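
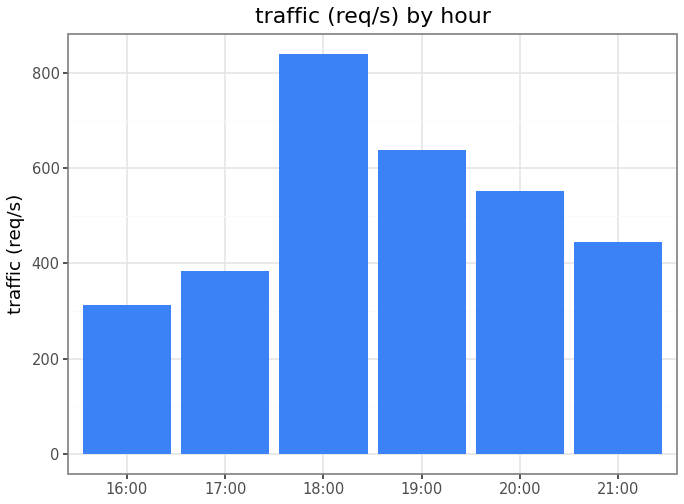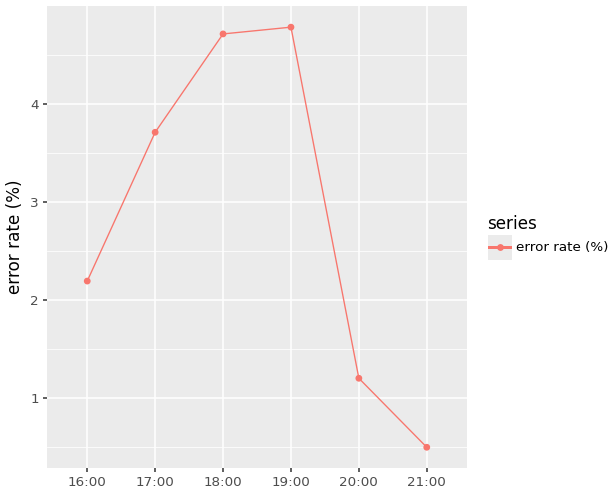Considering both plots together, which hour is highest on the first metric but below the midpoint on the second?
Chart 2 median error rate (%) ≈ 3; below-median hours: 16:00, 20:00, 21:00. Among those, 20:00 has the highest traffic (req/s) (≈ 600).

20:00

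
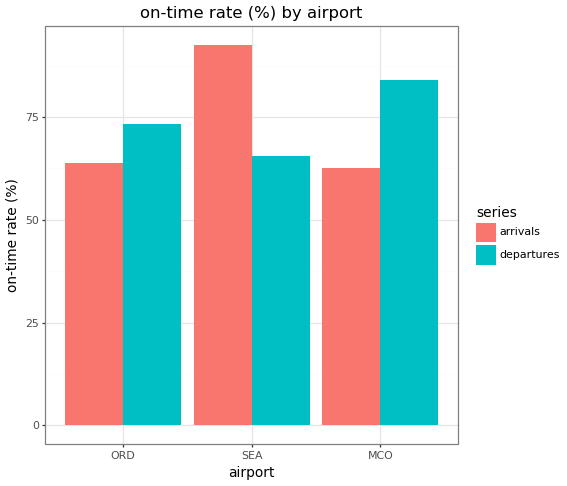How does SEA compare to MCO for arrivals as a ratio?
SEA ≈ 90, MCO ≈ 60; 90/60 ≈ 1.5.

≈ 1.5×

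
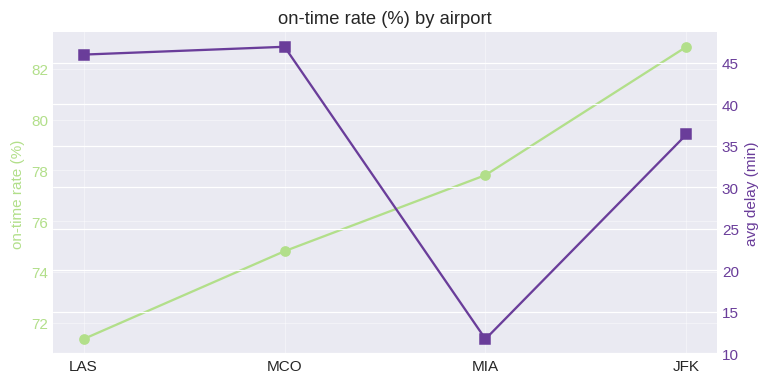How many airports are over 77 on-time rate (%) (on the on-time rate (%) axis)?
2

Above 77: MIA, JFK.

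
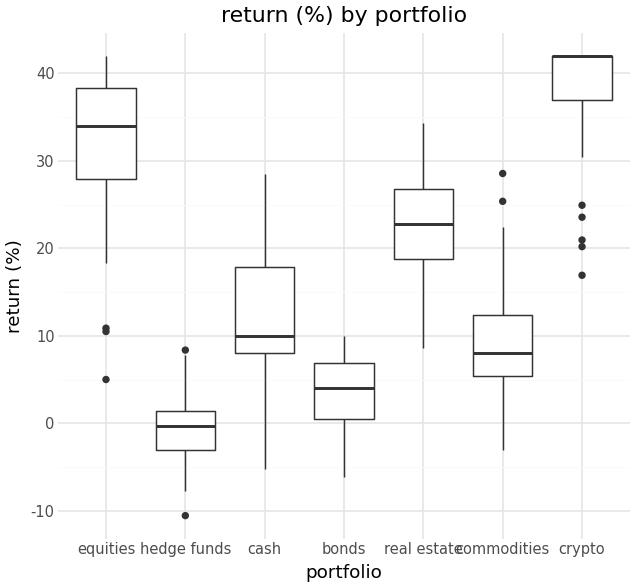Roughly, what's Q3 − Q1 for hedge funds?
Q3 ≈ 0, Q1 ≈ -5; IQR ≈ 5.

≈ 5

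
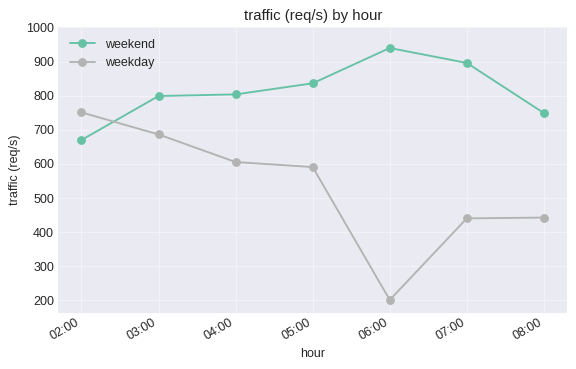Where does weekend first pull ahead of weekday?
02:00: weekend ≈ 700 vs weekday ≈ 800 (not yet); 03:00: weekend ≈ 800 vs weekday ≈ 700 (first crossover).

03:00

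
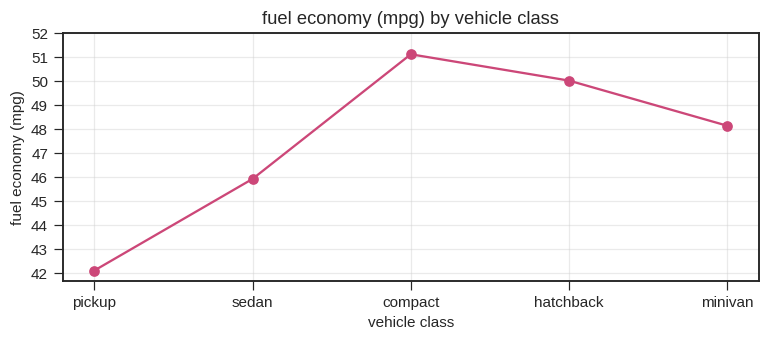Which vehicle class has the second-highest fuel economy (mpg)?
Top 3: compact ≈ 51, hatchback ≈ 50, minivan ≈ 48.

hatchback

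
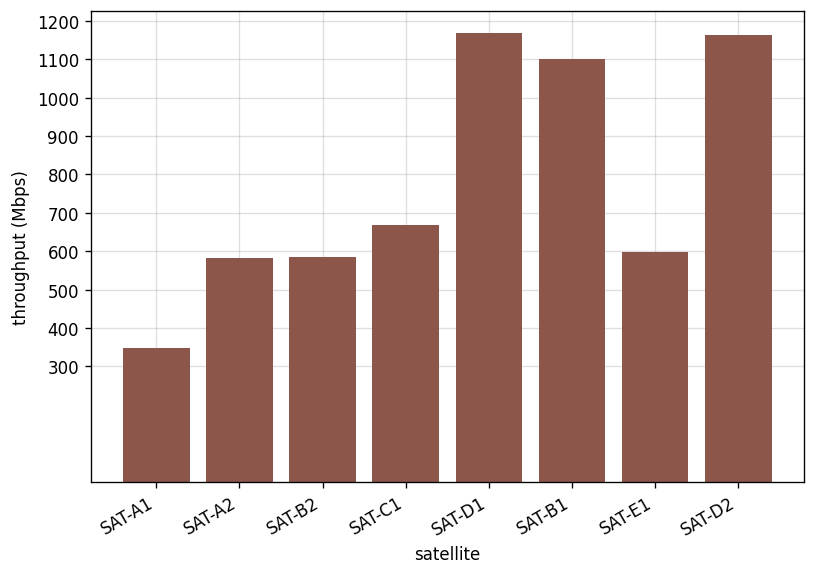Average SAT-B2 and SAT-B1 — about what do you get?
(600 + 1100) / 2 ≈ 850.

≈ 850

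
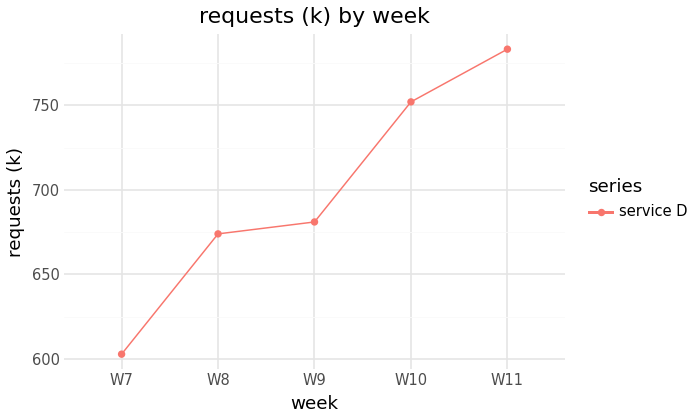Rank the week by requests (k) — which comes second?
Top 3: W11 ≈ 780, W10 ≈ 760, W9 ≈ 680.

W10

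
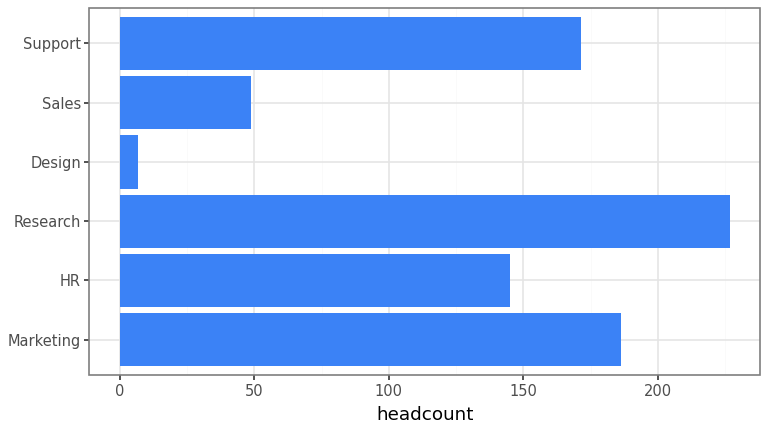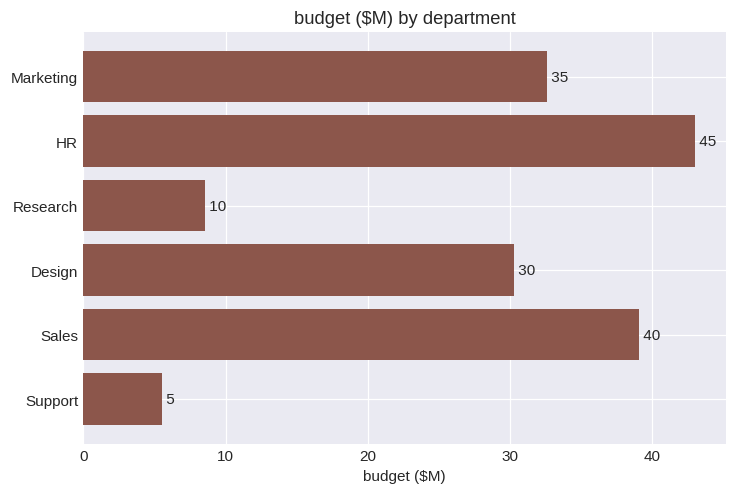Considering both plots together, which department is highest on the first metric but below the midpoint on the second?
Chart 2 median budget ($M) ≈ 30; below-median departments: Research, Design, Support. Among those, Research has the highest headcount (≈ 225).

Research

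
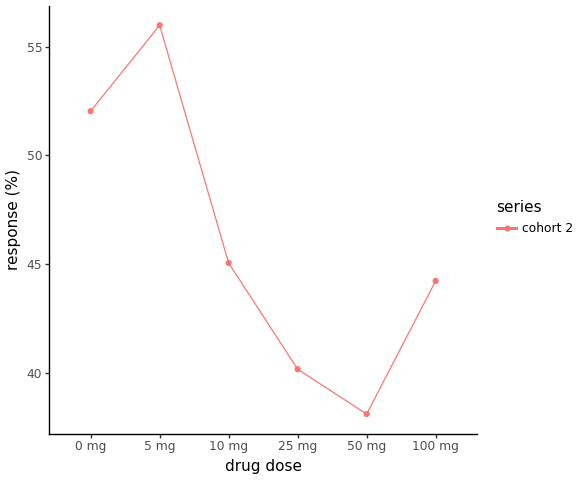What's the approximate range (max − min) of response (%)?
Max 5 mg ≈ 56, min 50 mg ≈ 38; range ≈ 18.

≈ 18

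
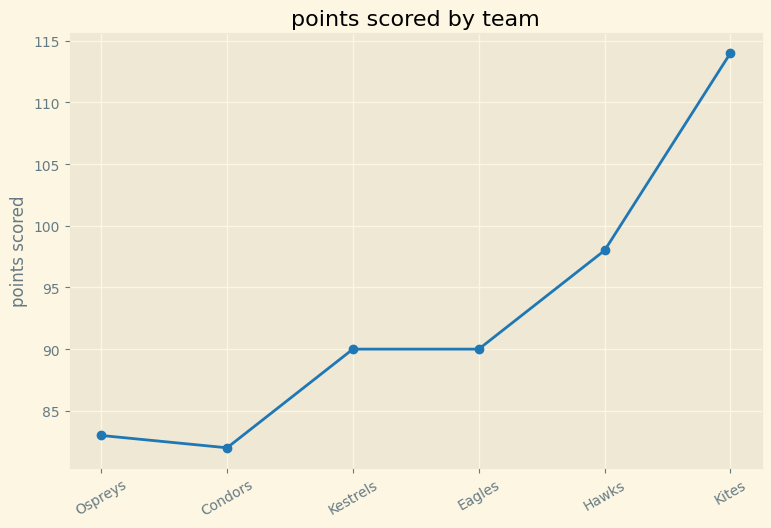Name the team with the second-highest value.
Top 3: Kites ≈ 115, Hawks ≈ 100, Eagles ≈ 90.

Hawks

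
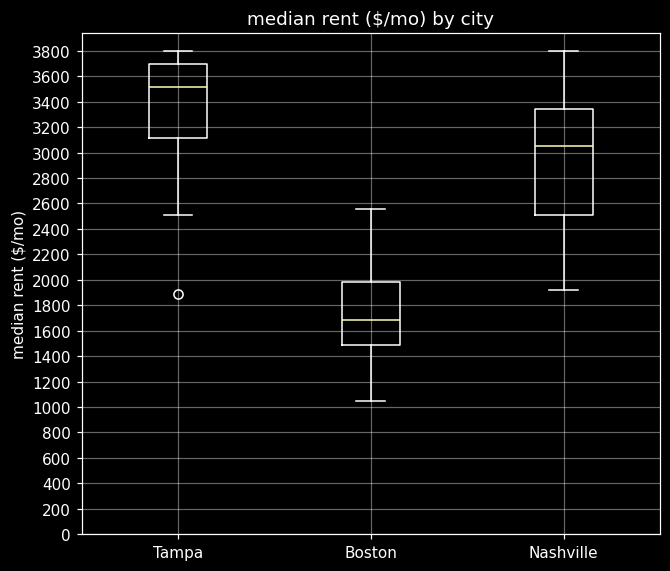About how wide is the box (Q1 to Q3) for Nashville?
Q3 ≈ 3400, Q1 ≈ 2600; IQR ≈ 800.

≈ 800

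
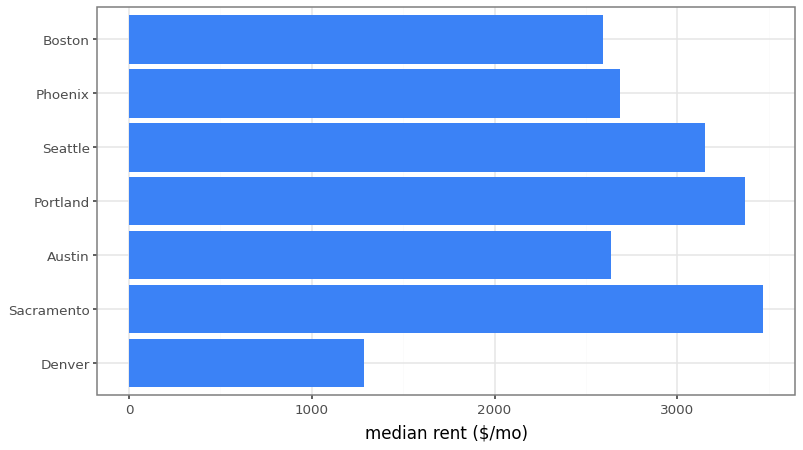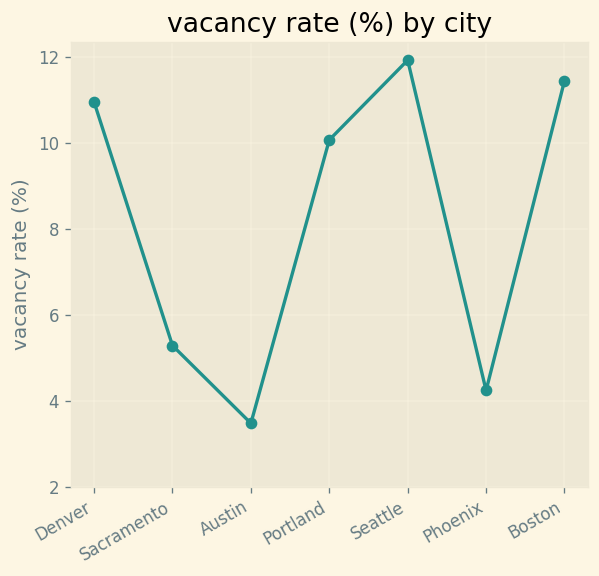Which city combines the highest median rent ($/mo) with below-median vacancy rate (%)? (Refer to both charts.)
Sacramento

Chart 2 median vacancy rate (%) ≈ 10; below-median cities: Sacramento, Austin, Phoenix. Among those, Sacramento has the highest median rent ($/mo) (≈ 3500).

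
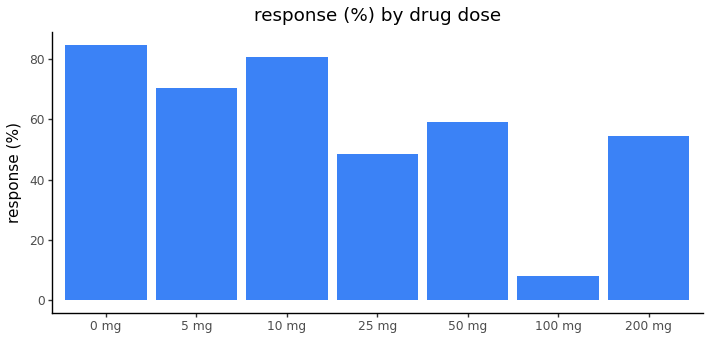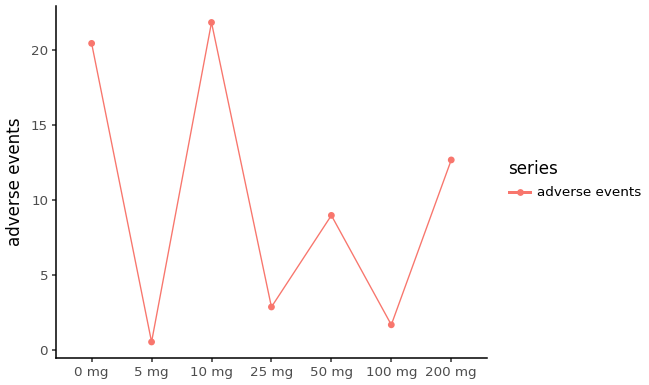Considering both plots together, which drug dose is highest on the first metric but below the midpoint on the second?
Chart 2 median adverse events ≈ 8; below-median drug doses: 5 mg, 25 mg, 100 mg. Among those, 5 mg has the highest response (%) (≈ 70).

5 mg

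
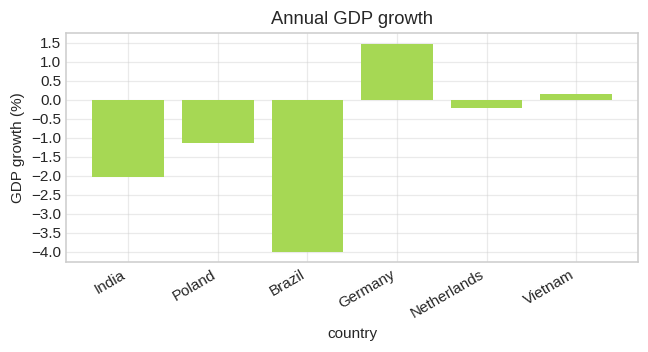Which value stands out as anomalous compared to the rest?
Brazil ≈ -4.0; the rest sit between ≈ -2.0 and ≈ 1.5.

Brazil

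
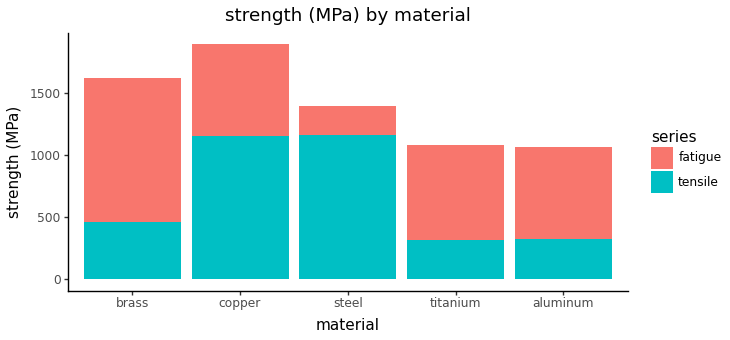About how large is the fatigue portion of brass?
≈ 1200

fatigue top ≈ 1600, bottom ≈ 400; segment ≈ 1200.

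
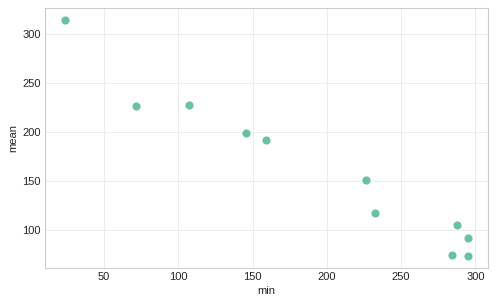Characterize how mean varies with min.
negative, strong

Points are negatively correlated; strong (|r| ≈ 1.0).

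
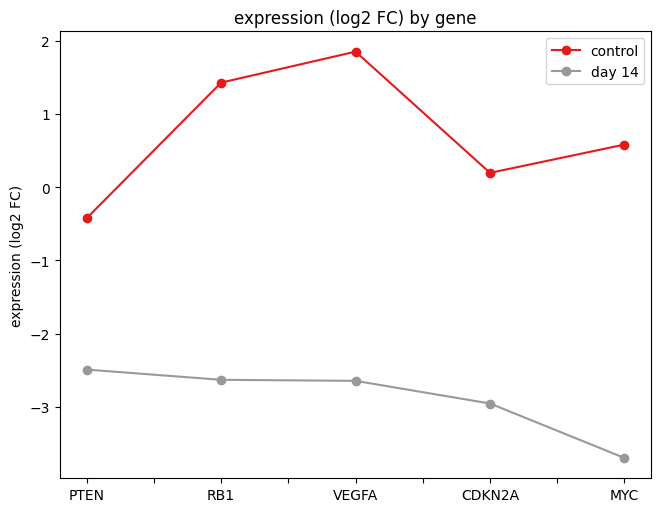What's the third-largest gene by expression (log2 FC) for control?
MYC

Top 4 for control: VEGFA ≈ 2.0, RB1 ≈ 1.5, MYC ≈ 0.5, CDKN2A ≈ 0.0.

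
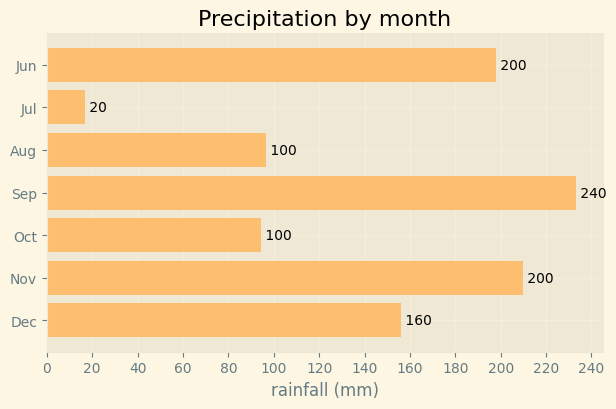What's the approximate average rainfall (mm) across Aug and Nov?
≈ 150

(100 + 200) / 2 ≈ 150.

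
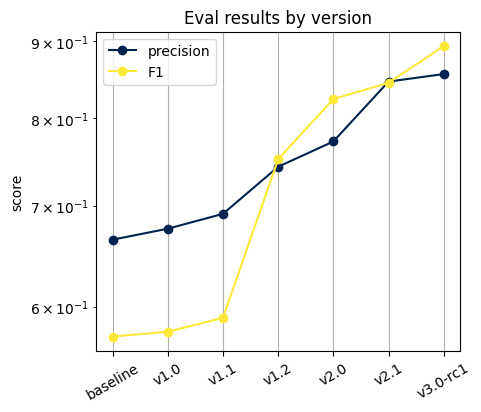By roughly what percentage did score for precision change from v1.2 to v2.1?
≈ +13.3%

v1.2 ≈ 0.75, v2.1 ≈ 0.85; (0.85 − 0.75) / 0.75 ≈ +13.3%.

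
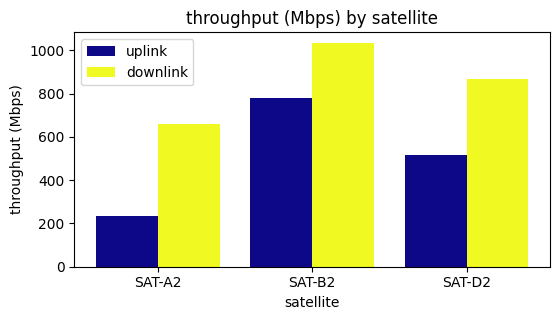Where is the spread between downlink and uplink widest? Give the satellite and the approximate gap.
SAT-A2, ≈ 500 Mbps

SAT-A2: downlink ≈ 700, uplink ≈ 200 → gap ≈ 500. Next-largest (SAT-D2) is only ≈ 400.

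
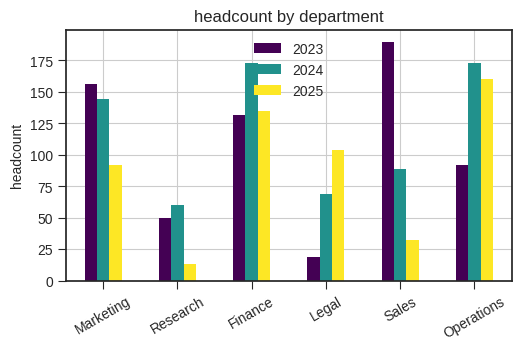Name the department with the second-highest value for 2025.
Finance

Top 3 for 2025: Operations ≈ 160, Finance ≈ 140, Legal ≈ 100.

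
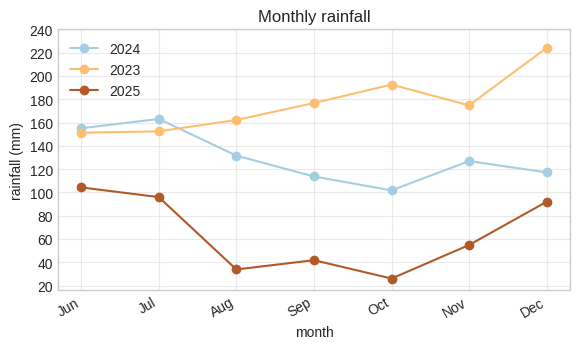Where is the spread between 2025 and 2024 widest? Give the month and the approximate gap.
Aug: 2025 ≈ 40, 2024 ≈ 140 → gap ≈ 100. Next-largest (Oct) is only ≈ 80.

Aug, ≈ 100 mm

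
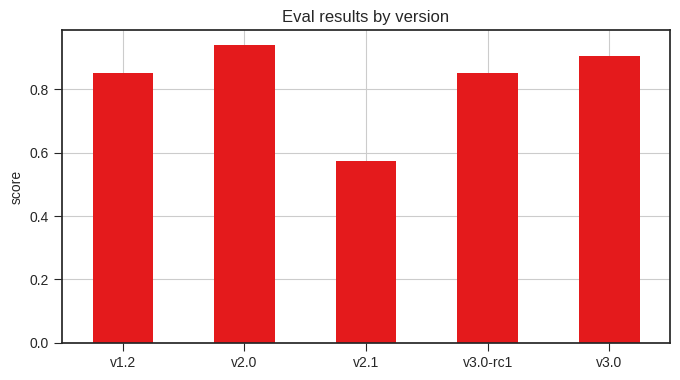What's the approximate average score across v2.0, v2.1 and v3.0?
(0.9 + 0.6 + 0.9) / 3 ≈ 0.8.

≈ 0.8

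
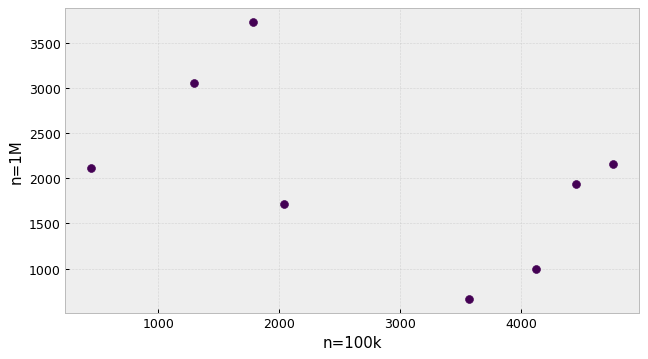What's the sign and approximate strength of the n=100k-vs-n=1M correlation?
Points are negatively correlated; moderate (|r| ≈ 0.5).

negative, moderate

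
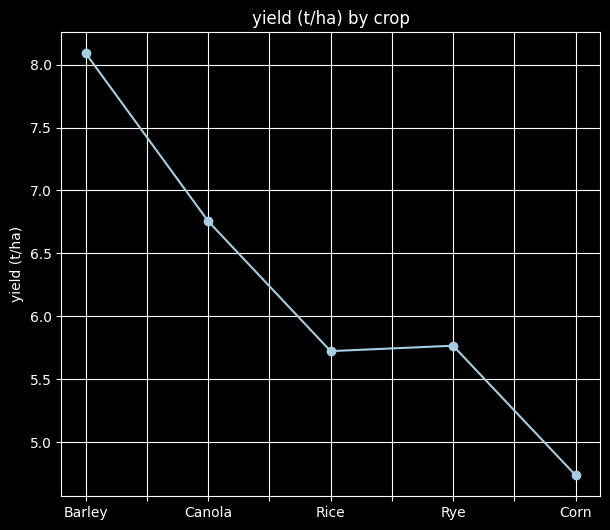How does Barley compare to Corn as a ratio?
≈ 1.78×

Barley ≈ 8.0, Corn ≈ 4.5; 8.0/4.5 ≈ 1.78.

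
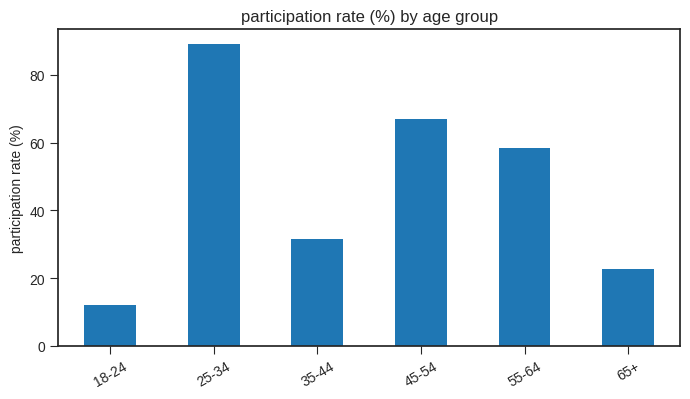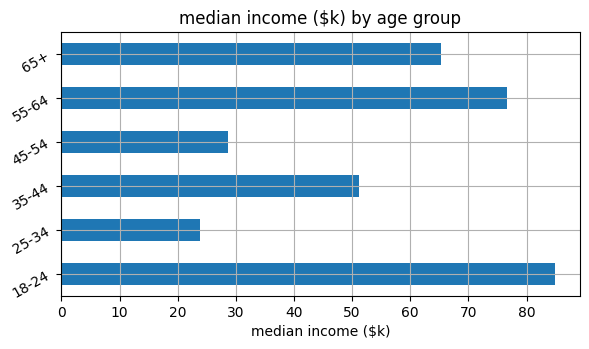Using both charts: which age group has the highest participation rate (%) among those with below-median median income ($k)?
25-34

Chart 2 median median income ($k) ≈ 60; below-median age groups: 25-34, 35-44, 45-54. Among those, 25-34 has the highest participation rate (%) (≈ 90).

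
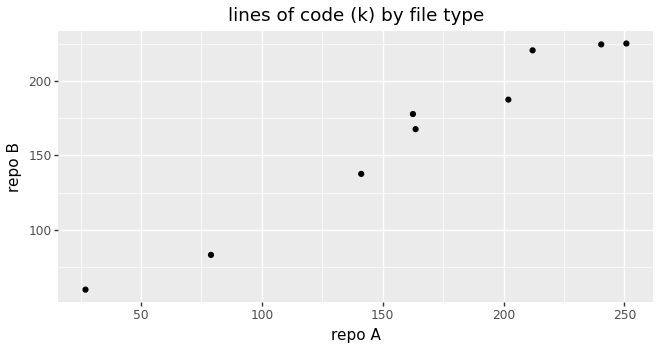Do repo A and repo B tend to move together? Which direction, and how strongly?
positive, strong

Points are positively correlated; strong (|r| ≈ 1.0).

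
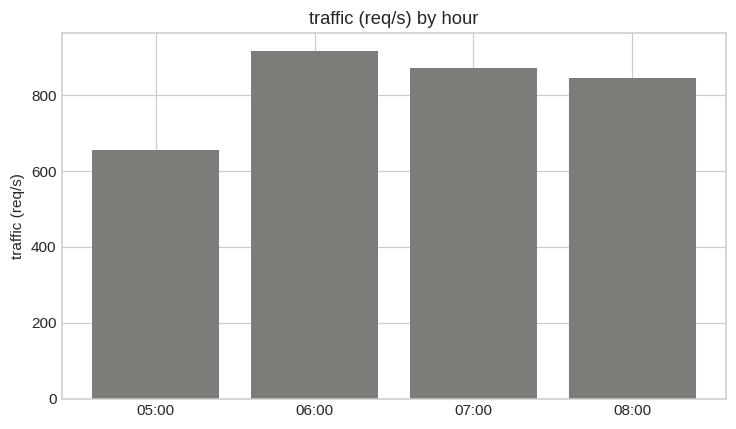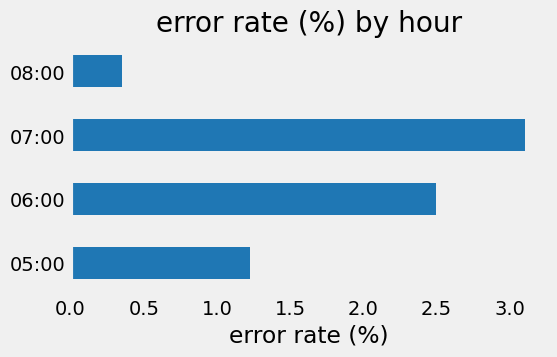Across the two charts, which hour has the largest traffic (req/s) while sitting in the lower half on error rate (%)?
Chart 2 median error rate (%) ≈ 2; below-median hours: 05:00, 08:00. Among those, 08:00 has the highest traffic (req/s) (≈ 800).

08:00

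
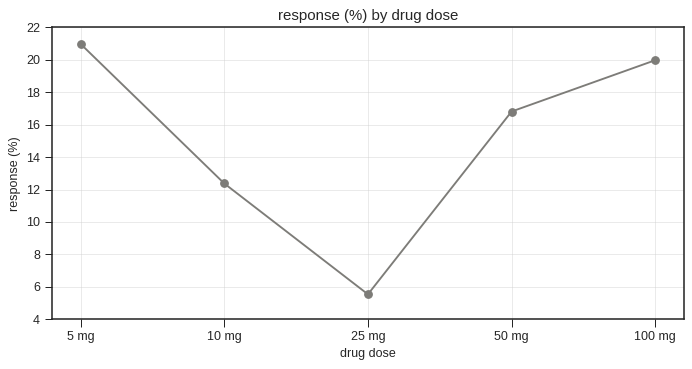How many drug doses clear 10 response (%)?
Above 10: 5 mg, 10 mg, 50 mg, 100 mg.

4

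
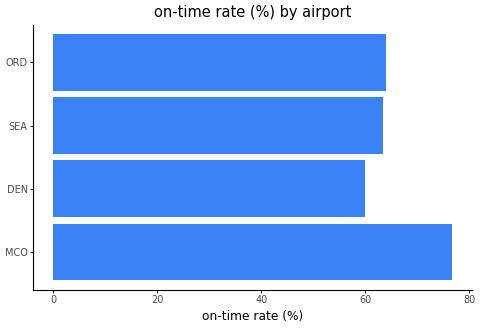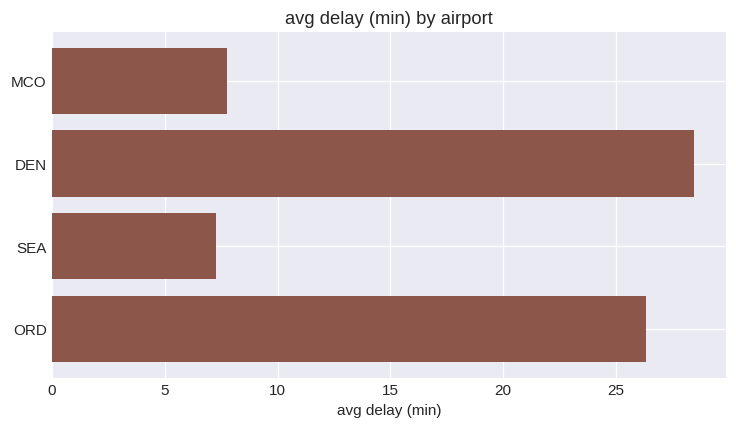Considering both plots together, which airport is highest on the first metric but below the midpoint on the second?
MCO

Chart 2 median avg delay (min) ≈ 15; below-median airports: MCO, SEA. Among those, MCO has the highest on-time rate (%) (≈ 80).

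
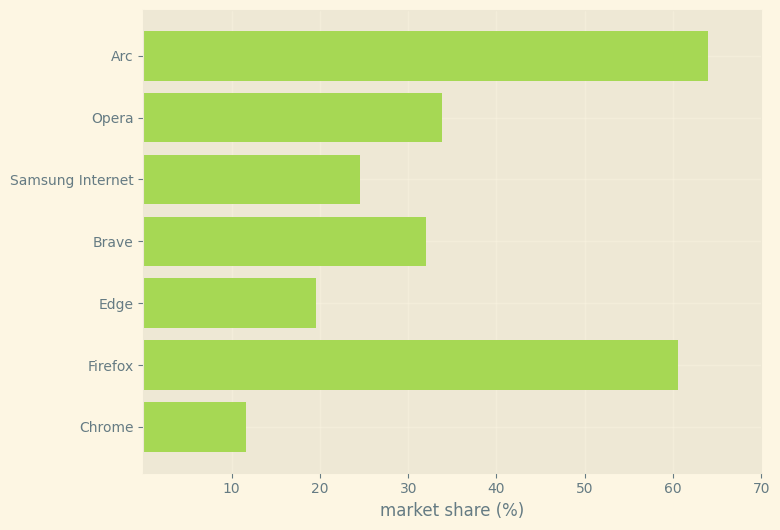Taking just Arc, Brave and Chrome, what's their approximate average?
(60 + 30 + 10) / 3 ≈ 33.

≈ 33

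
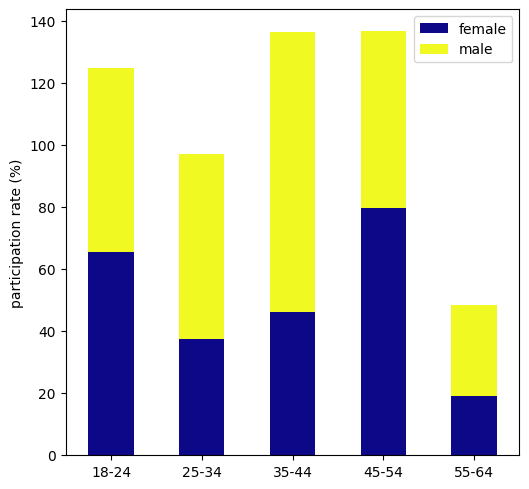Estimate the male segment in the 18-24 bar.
male top ≈ 120, bottom ≈ 60; segment ≈ 60.

≈ 60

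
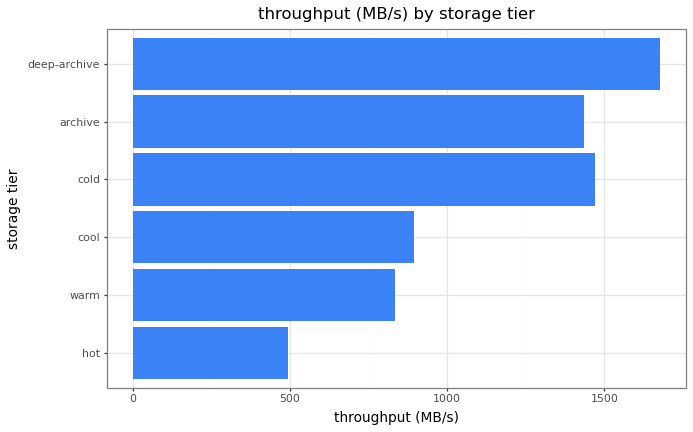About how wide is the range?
≈ 1200

Max deep-archive ≈ 1600, min hot ≈ 400; range ≈ 1200.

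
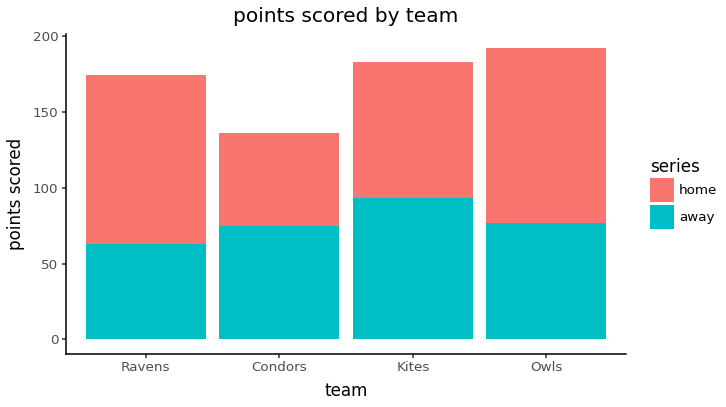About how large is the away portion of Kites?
away top ≈ 100, bottom ≈ 0; segment ≈ 100.

≈ 100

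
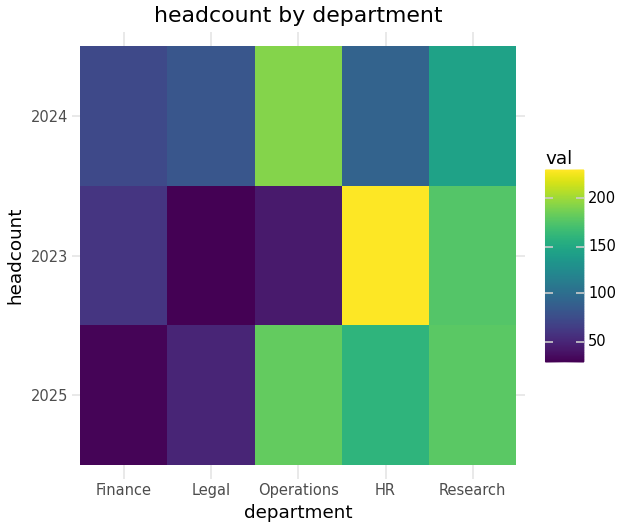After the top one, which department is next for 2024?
Top 3 for 2024: Operations ≈ 200, Research ≈ 140, HR ≈ 100.

Research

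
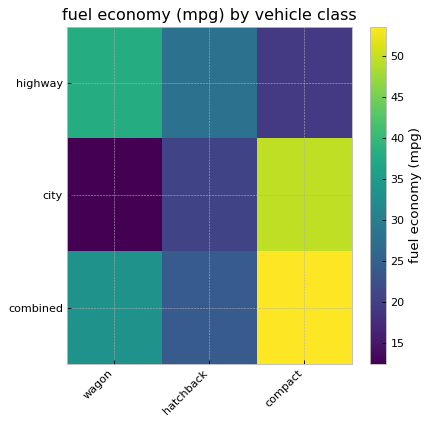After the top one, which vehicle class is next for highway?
hatchback

Top 3 for highway: wagon ≈ 40, hatchback ≈ 30, compact ≈ 20.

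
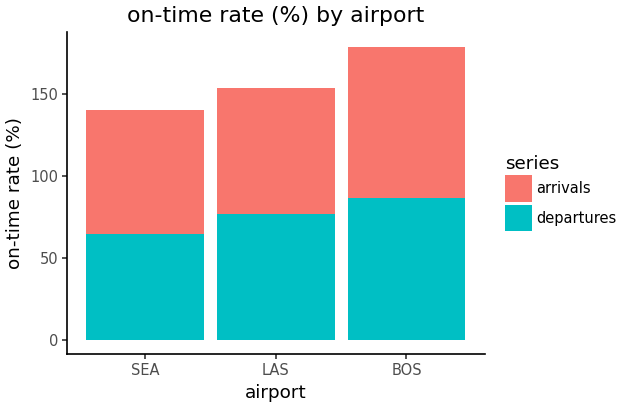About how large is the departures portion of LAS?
≈ 80

departures top ≈ 80, bottom ≈ 0; segment ≈ 80.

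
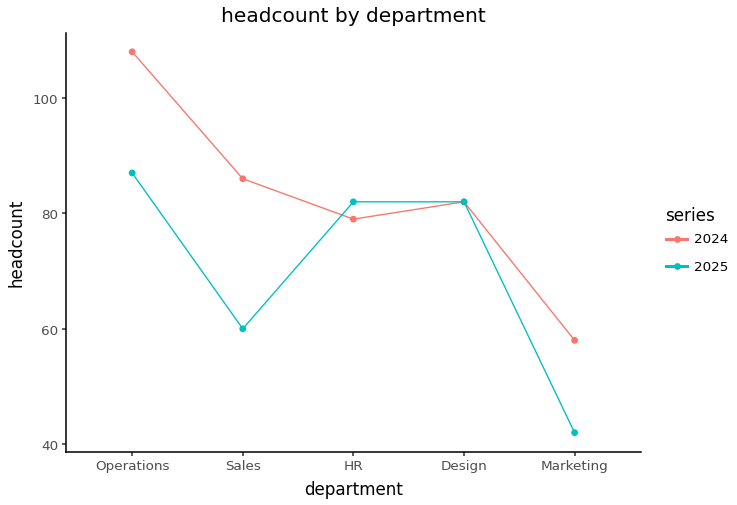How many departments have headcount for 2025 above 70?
3

Above 70: Operations, HR, Design.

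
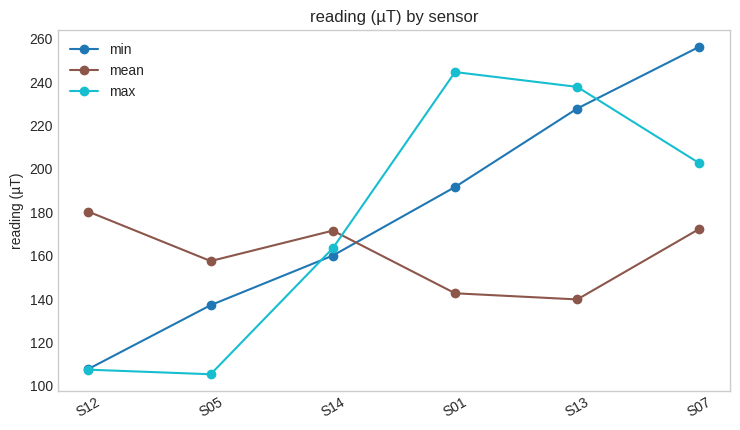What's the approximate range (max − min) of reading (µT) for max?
Max S01 ≈ 240, min S05 ≈ 100; range ≈ 140.

≈ 140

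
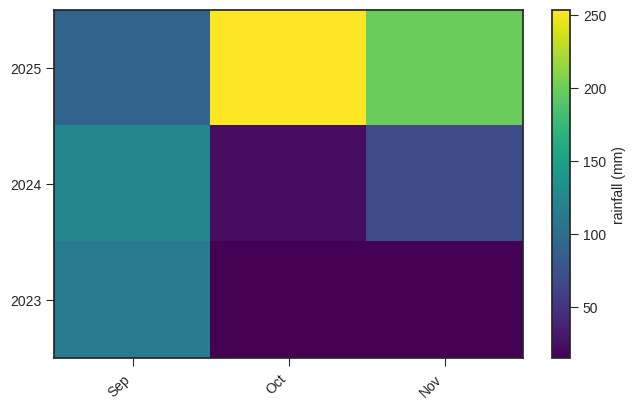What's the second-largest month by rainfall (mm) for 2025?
Top 3 for 2025: Oct ≈ 260, Nov ≈ 200, Sep ≈ 100.

Nov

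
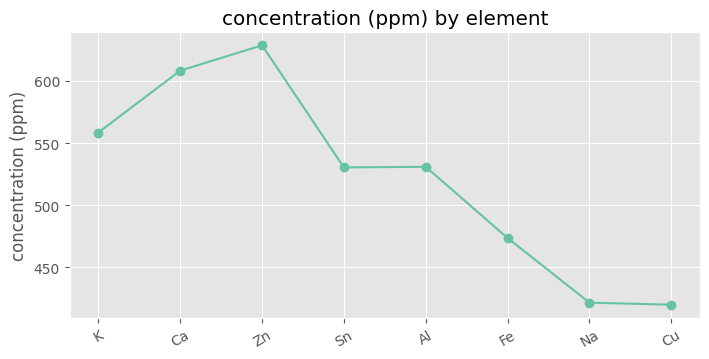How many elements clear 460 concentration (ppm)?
Above 460: K, Ca, Zn, Sn, Al, Fe.

6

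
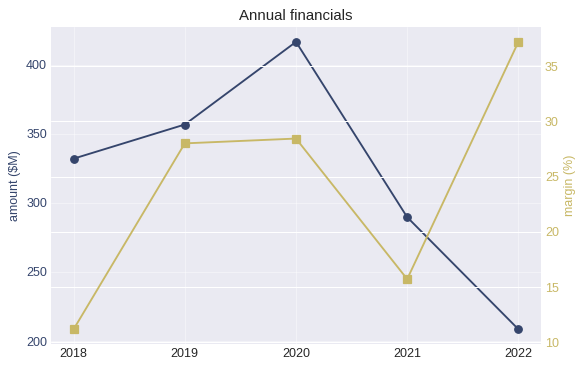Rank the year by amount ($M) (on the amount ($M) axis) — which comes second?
2019

Top 3 (on the amount ($M) axis): 2020 ≈ 420, 2019 ≈ 360, 2018 ≈ 340.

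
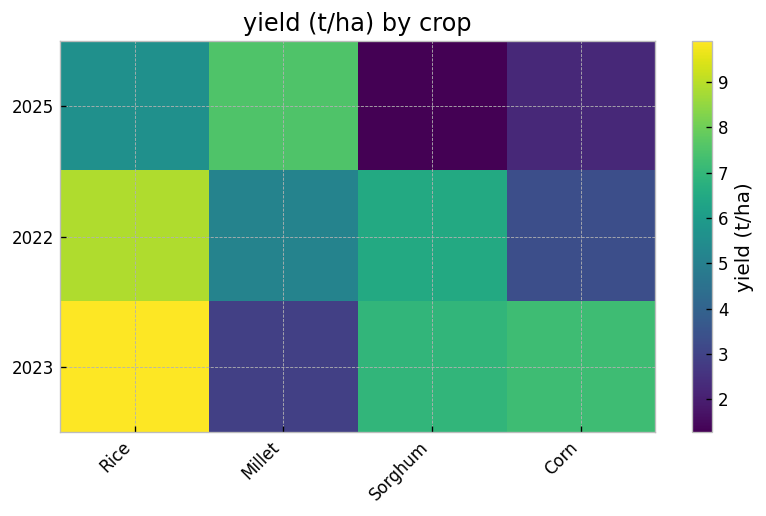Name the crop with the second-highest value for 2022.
Top 3 for 2022: Rice ≈ 9, Sorghum ≈ 7, Millet ≈ 5.

Sorghum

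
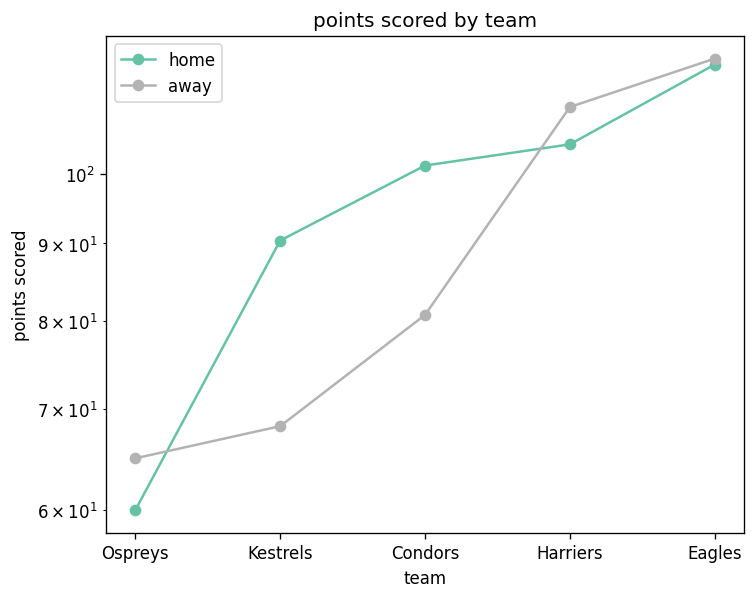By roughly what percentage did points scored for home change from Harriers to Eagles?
Harriers ≈ 105, Eagles ≈ 120; (120 − 105) / 105 ≈ +14.3%.

≈ +14.3%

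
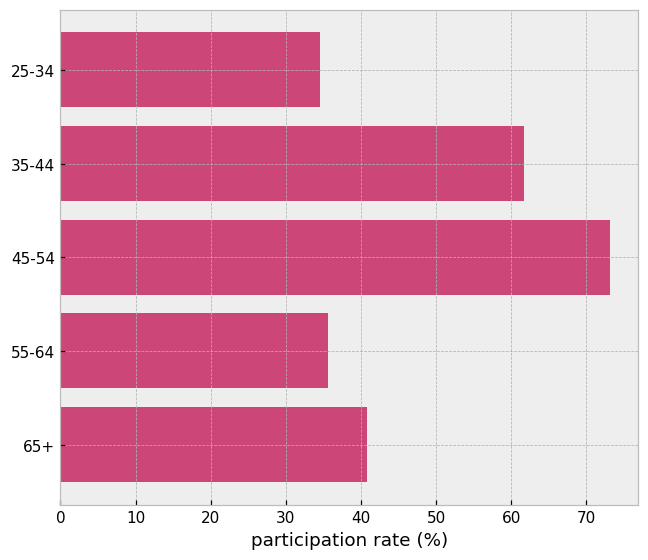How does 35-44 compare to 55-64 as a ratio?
≈ 1.5×

35-44 ≈ 60, 55-64 ≈ 40; 60/40 ≈ 1.5.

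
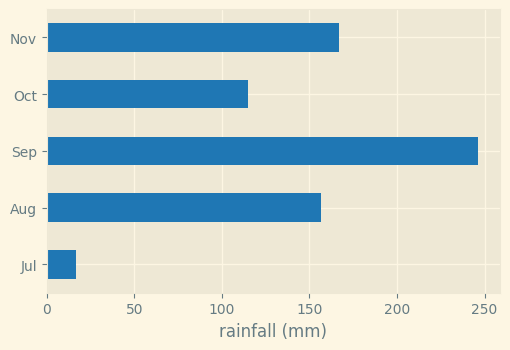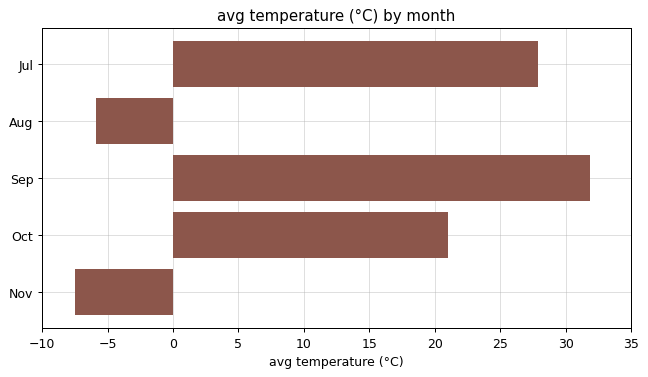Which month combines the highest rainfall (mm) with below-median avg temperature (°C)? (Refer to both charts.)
Nov

Chart 2 median avg temperature (°C) ≈ 20; below-median months: Aug, Nov. Among those, Nov has the highest rainfall (mm) (≈ 175).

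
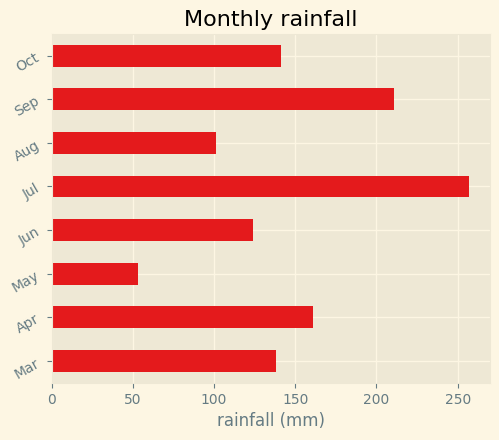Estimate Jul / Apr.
≈ 1.67×

Jul ≈ 250, Apr ≈ 150; 250/150 ≈ 1.67.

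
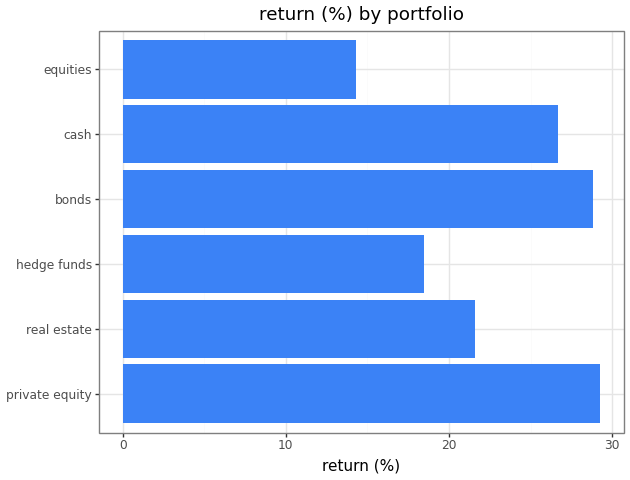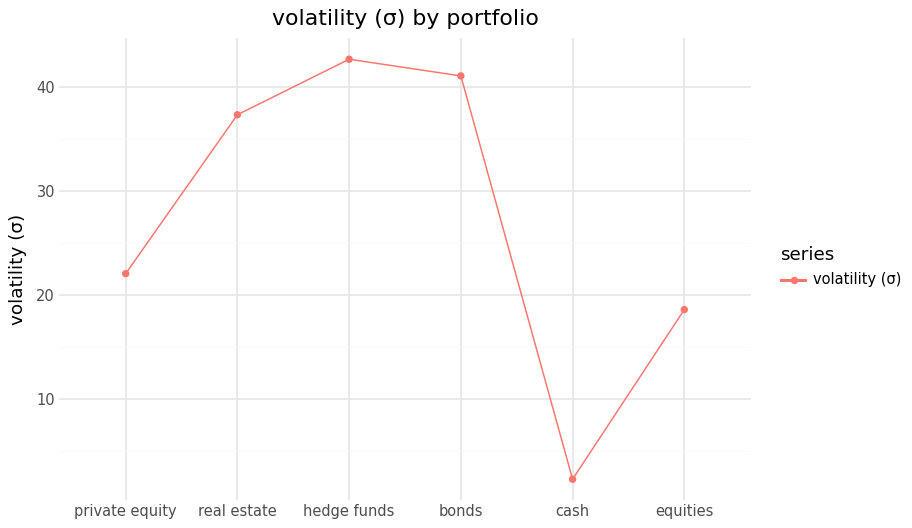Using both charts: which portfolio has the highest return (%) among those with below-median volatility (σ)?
Chart 2 median volatility (σ) ≈ 30; below-median portfolios: private equity, cash, equities. Among those, private equity has the highest return (%) (≈ 30).

private equity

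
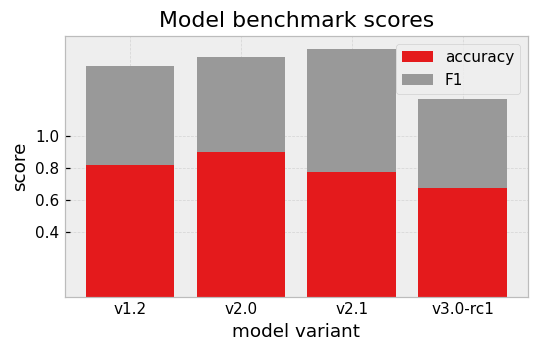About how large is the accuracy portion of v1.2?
accuracy top ≈ 0.8, bottom ≈ 0.0; segment ≈ 0.8.

≈ 0.8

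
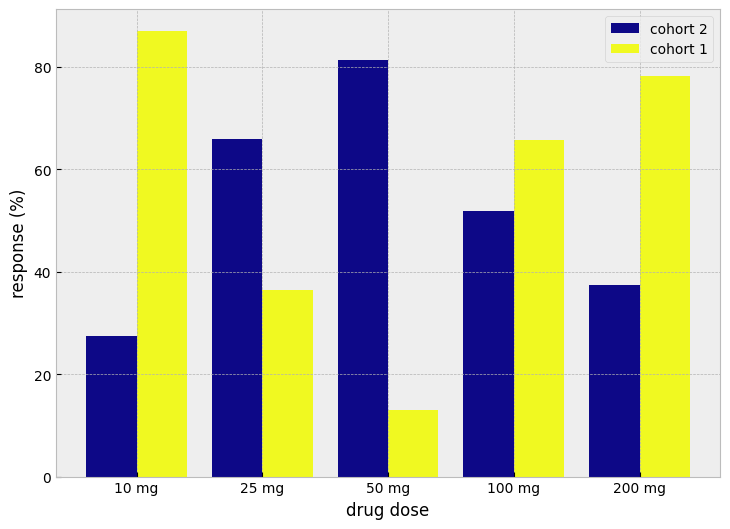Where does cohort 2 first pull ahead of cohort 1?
25 mg

10 mg: cohort 2 ≈ 30 vs cohort 1 ≈ 90 (not yet); 25 mg: cohort 2 ≈ 70 vs cohort 1 ≈ 40 (first crossover).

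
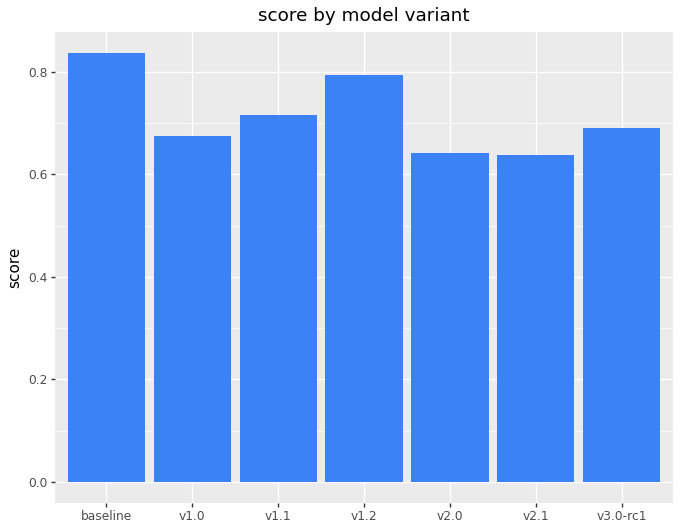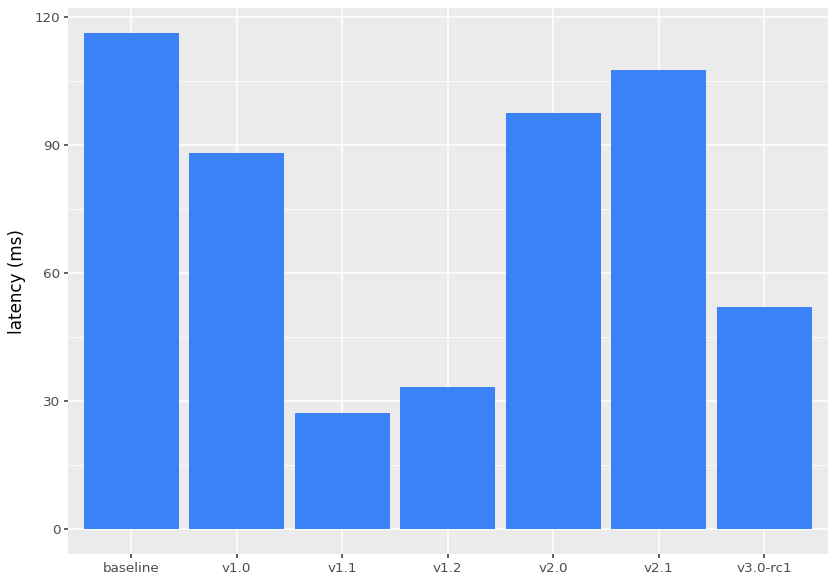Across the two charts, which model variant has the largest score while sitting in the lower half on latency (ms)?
v1.2

Chart 2 median latency (ms) ≈ 80; below-median model variants: v1.1, v1.2, v3.0-rc1. Among those, v1.2 has the highest score (≈ 0.8).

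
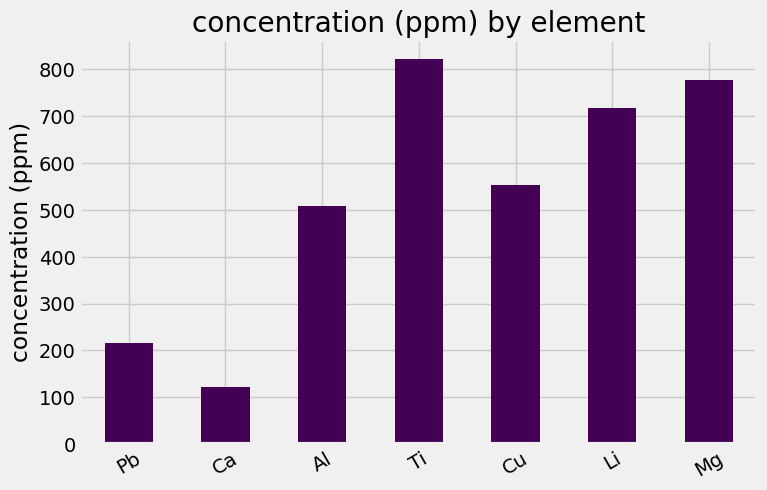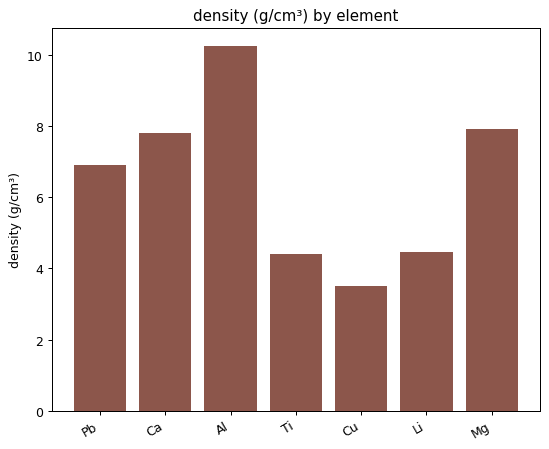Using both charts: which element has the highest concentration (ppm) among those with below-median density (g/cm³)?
Chart 2 median density (g/cm³) ≈ 7; below-median elements: Ti, Cu, Li. Among those, Ti has the highest concentration (ppm) (≈ 800).

Ti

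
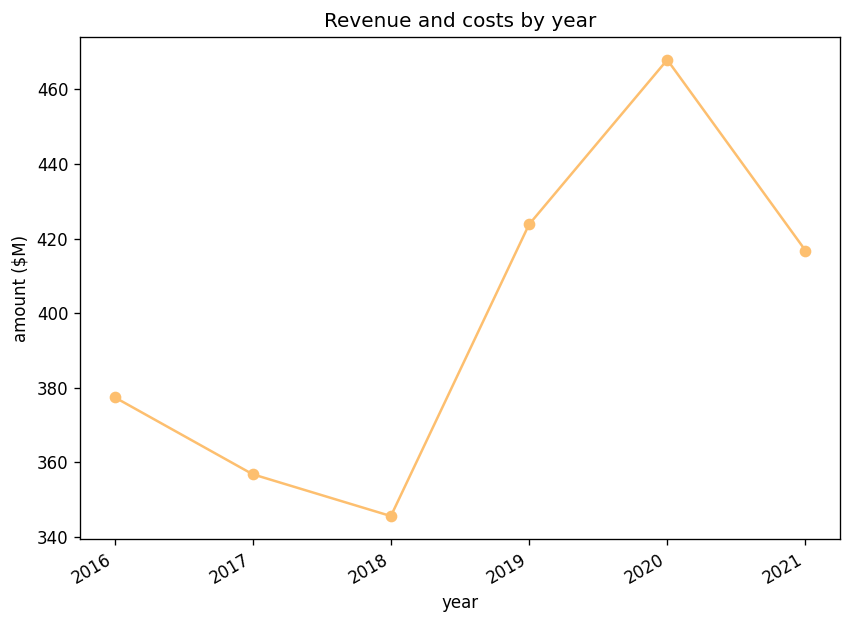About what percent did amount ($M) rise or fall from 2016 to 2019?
≈ +10.5%

2016 ≈ 380, 2019 ≈ 420; (420 − 380) / 380 ≈ +10.5%.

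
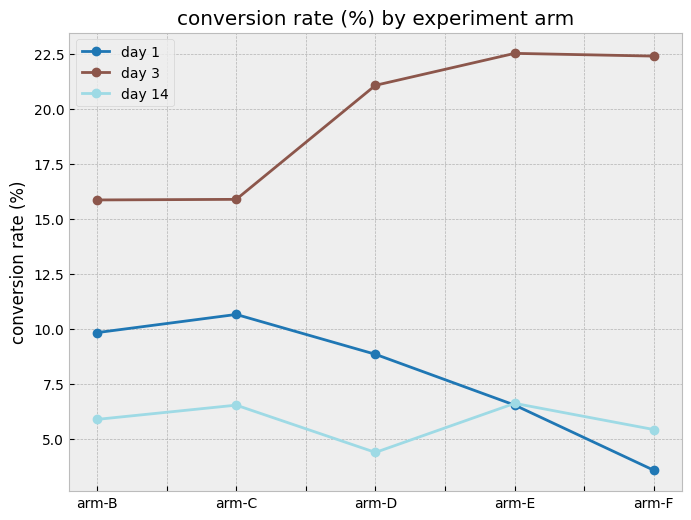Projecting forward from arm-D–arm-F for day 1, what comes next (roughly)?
Last three: 8, 6, 4 → slope ≈ -2/step → next ≈ 2.

≈ 2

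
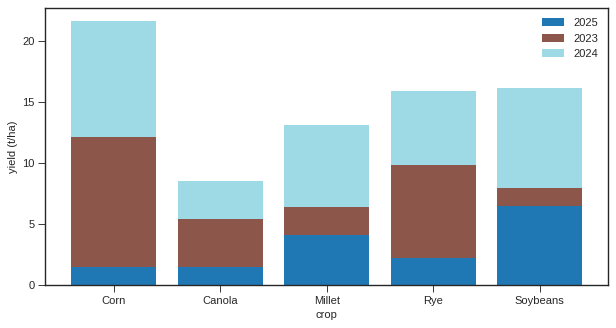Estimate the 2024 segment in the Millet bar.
2024 top ≈ 14, bottom ≈ 6; segment ≈ 8.

≈ 8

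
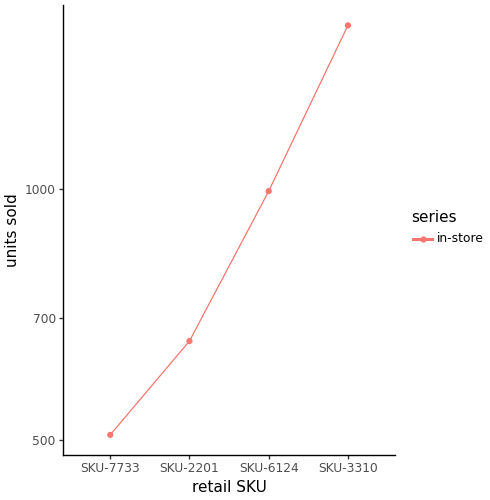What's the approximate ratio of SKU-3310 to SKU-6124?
SKU-3310 ≈ 1600, SKU-6124 ≈ 1000; 1600/1000 ≈ 1.6.

≈ 1.6×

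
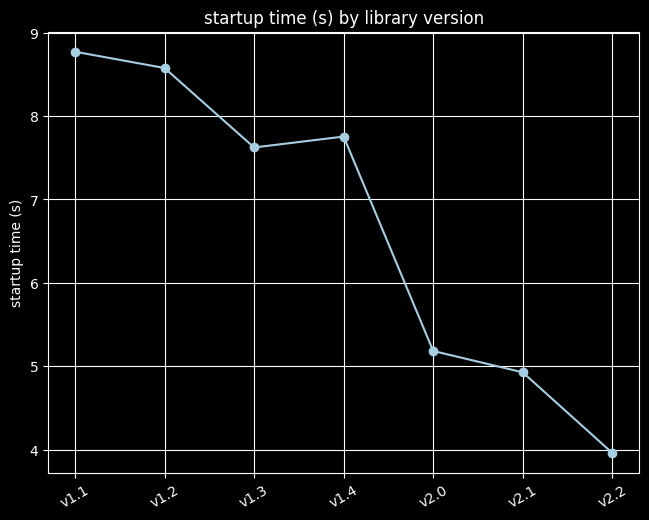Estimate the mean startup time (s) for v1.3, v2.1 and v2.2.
(7.5 + 5.0 + 4.0) / 3 ≈ 5.5.

≈ 5.5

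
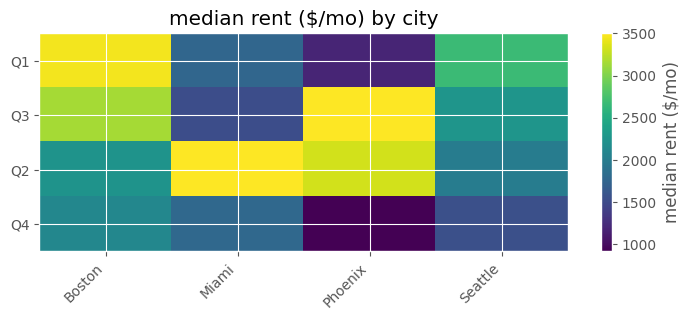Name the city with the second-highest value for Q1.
Top 3 for Q1: Boston ≈ 3500, Seattle ≈ 2500, Miami ≈ 2000.

Seattle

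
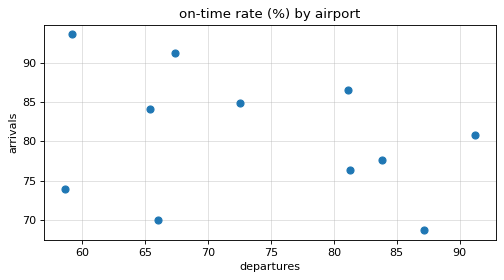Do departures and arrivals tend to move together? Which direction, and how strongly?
negative, weak

Points are negatively correlated; weak (|r| ≈ 0.3).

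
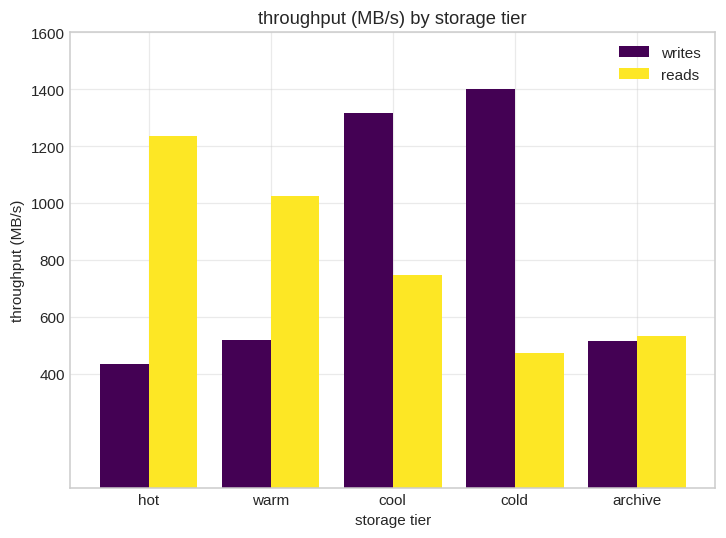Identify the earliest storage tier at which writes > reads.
warm: writes ≈ 600 vs reads ≈ 1000 (not yet); cool: writes ≈ 1400 vs reads ≈ 800 (first crossover).

cool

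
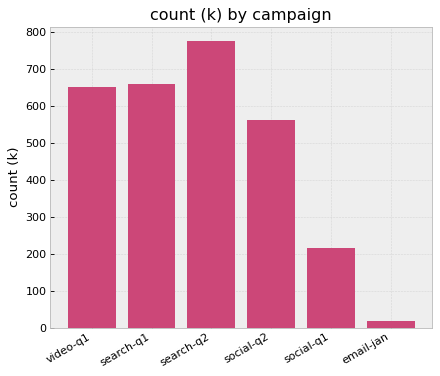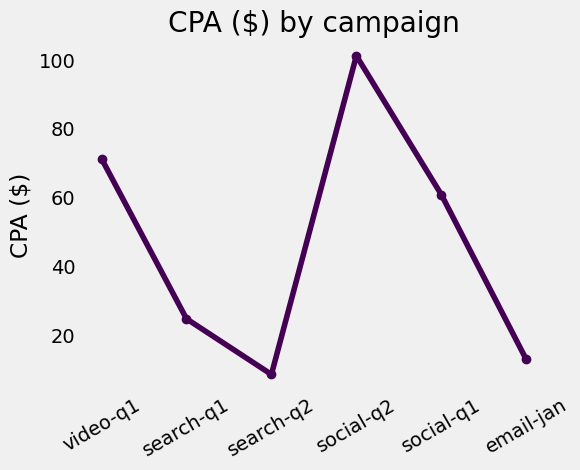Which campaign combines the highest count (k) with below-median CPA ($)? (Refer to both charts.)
search-q2

Chart 2 median CPA ($) ≈ 40; below-median campaigns: search-q1, search-q2, email-jan. Among those, search-q2 has the highest count (k) (≈ 800).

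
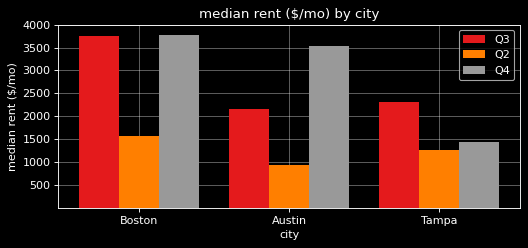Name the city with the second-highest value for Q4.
Top 3 for Q4: Boston ≈ 4000, Austin ≈ 3500, Tampa ≈ 1500.

Austin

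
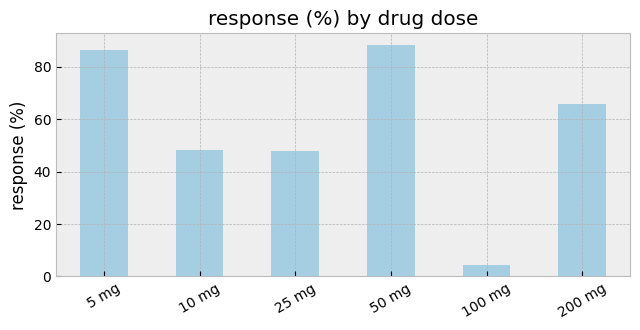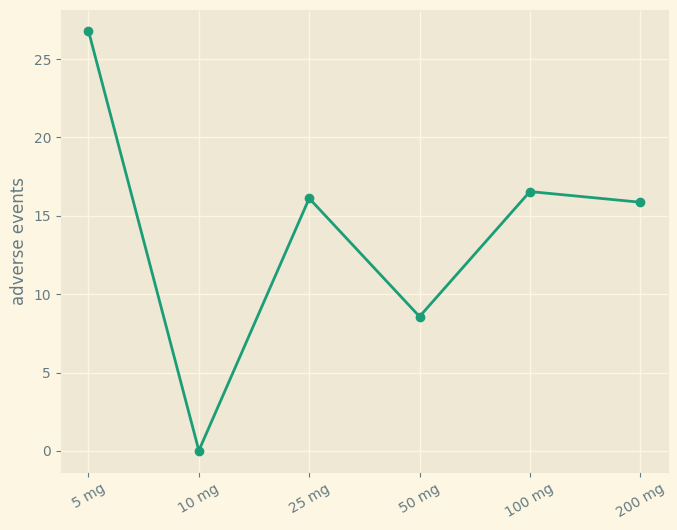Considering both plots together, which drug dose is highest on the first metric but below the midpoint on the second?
Chart 2 median adverse events ≈ 15; below-median drug doses: 10 mg, 50 mg, 200 mg. Among those, 50 mg has the highest response (%) (≈ 90).

50 mg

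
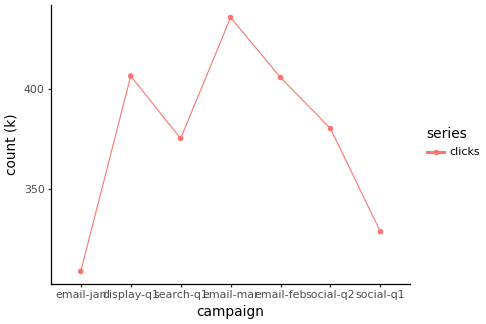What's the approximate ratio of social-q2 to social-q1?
social-q2 ≈ 380, social-q1 ≈ 320; 380/320 ≈ 1.19.

≈ 1.19×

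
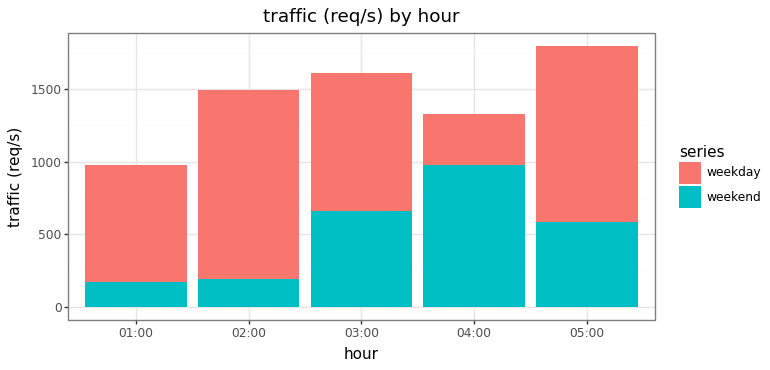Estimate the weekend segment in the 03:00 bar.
weekend top ≈ 600, bottom ≈ 0; segment ≈ 600.

≈ 600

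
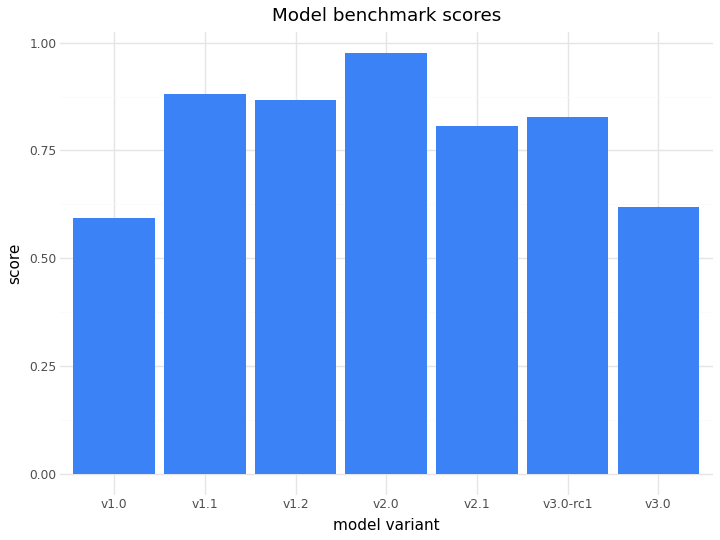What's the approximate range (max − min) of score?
≈ 0.4

Max v2.0 ≈ 1.0, min v1.0 ≈ 0.6; range ≈ 0.4.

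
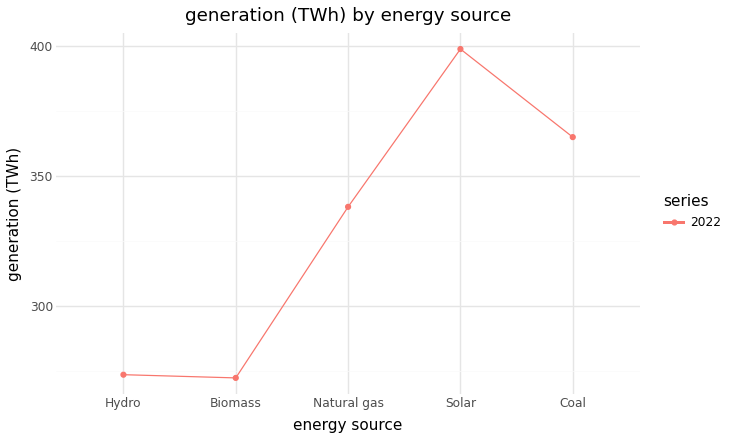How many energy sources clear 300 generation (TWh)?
Above 300: Natural gas, Solar, Coal.

3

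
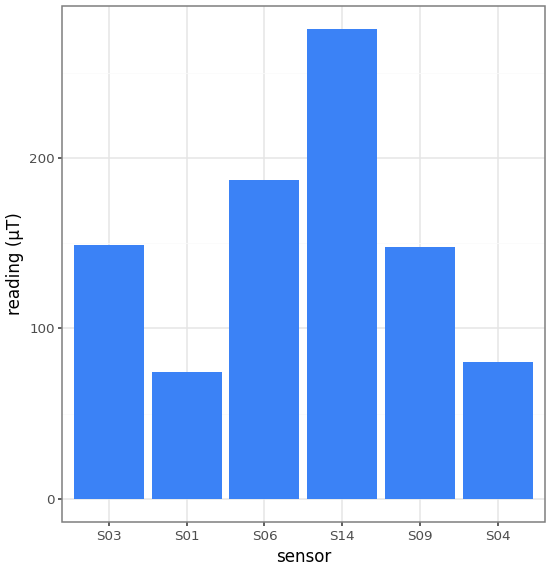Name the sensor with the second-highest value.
S06

Top 3: S14 ≈ 275, S06 ≈ 175, S03 ≈ 150.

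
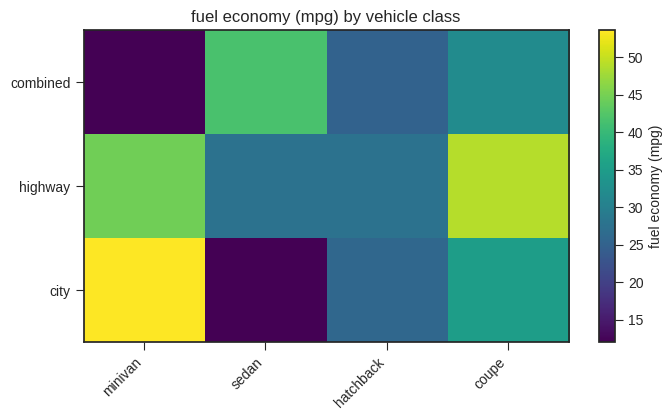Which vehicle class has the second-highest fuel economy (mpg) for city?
Top 3 for city: minivan ≈ 55, coupe ≈ 35, hatchback ≈ 25.

coupe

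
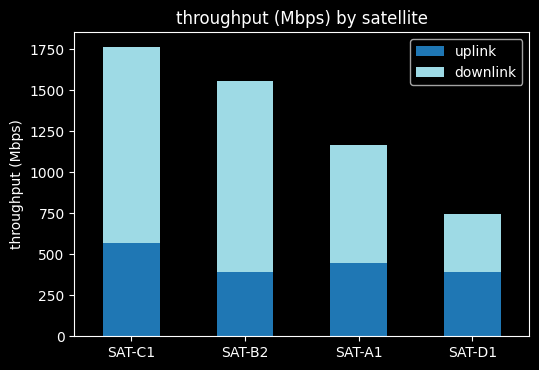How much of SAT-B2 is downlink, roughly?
downlink top ≈ 1600, bottom ≈ 400; segment ≈ 1200.

≈ 1200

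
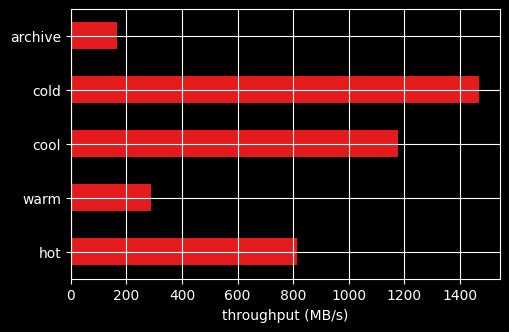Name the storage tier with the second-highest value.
Top 3: cold ≈ 1400, cool ≈ 1200, hot ≈ 800.

cool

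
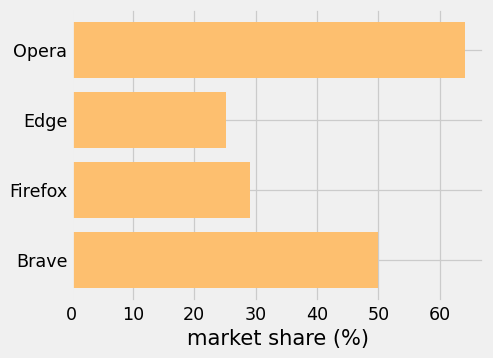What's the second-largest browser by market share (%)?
Brave

Top 3: Opera ≈ 60, Brave ≈ 50, Firefox ≈ 30.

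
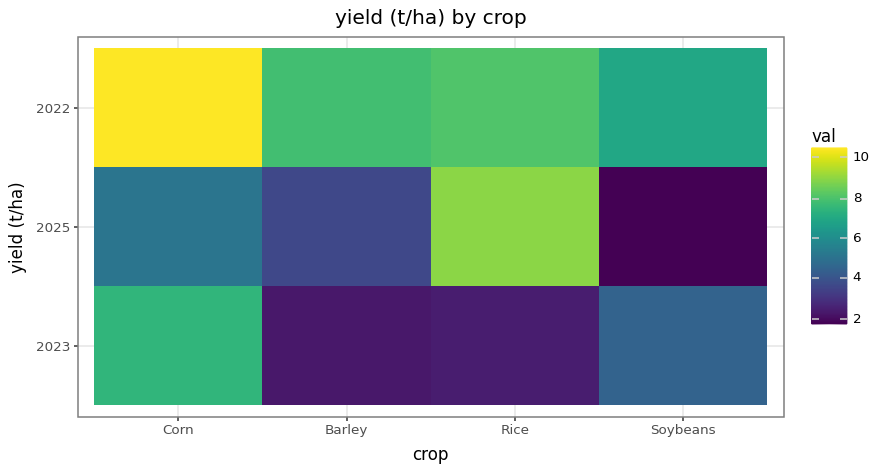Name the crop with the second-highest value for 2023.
Soybeans

Top 3 for 2023: Corn ≈ 7, Soybeans ≈ 4, Rice ≈ 2.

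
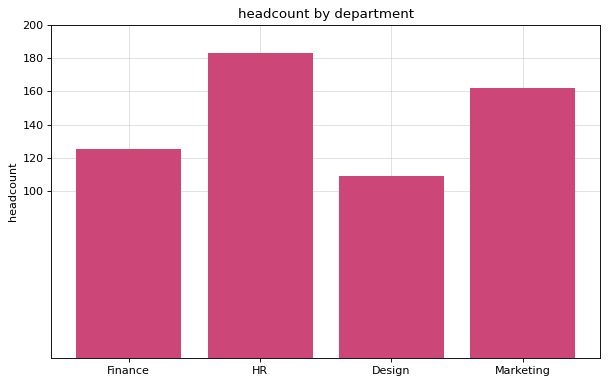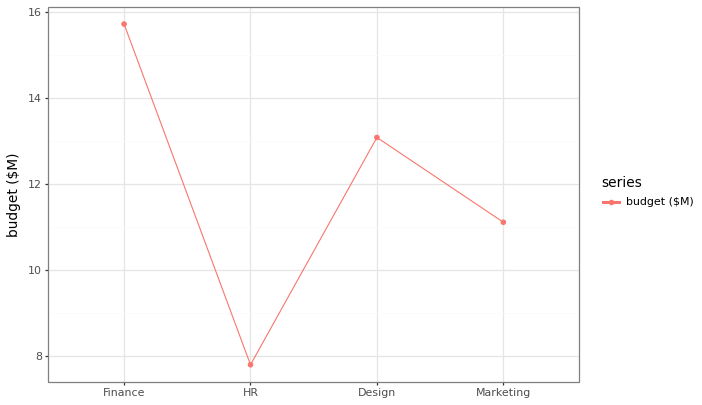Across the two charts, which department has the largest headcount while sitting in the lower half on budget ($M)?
HR

Chart 2 median budget ($M) ≈ 12; below-median departments: HR, Marketing. Among those, HR has the highest headcount (≈ 180).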